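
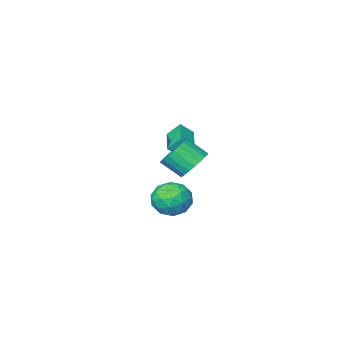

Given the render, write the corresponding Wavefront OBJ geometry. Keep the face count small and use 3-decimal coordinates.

v -2.801 -0.156 -3.964
v -2.074 -0.36 -4.749
v -1.311 -1.289 -3.802
v -2.039 -1.084 -3.016
v -1.891 -0 -4.543
v -1.129 -0.929 -3.596
v -1.866 0.333 -4.237
v -1.104 -0.595 -3.29
v -2.003 0.582 -3.884
v -1.24 -0.347 -2.936
v -2.277 0.703 -3.544
v -1.515 -0.226 -2.597
v -2.642 0.676 -3.277
v -1.88 -0.253 -2.329
v -3.035 0.504 -3.129
v -2.273 -0.424 -2.181
v -3.387 0.219 -3.125
v -2.625 -0.709 -2.177
v -3.638 -0.131 -3.266
v -2.876 -1.059 -2.318
v -3.744 -0.485 -3.528
v -2.982 -1.414 -2.58
v -3.687 -0.783 -3.865
v -2.925 -1.711 -2.917
v -3.477 -0.972 -4.219
v -2.715 -1.9 -3.272
v -3.15 -1.02 -4.529
v -2.388 -1.948 -3.582
v -2.763 -0.918 -4.742
v -2 -1.847 -3.794
v -2.382 -0.685 -4.82
v -1.62 -1.613 -3.872
v 0.579 4.576 -4.12
v 1.619 4.222 -4.482
v 0.301 2.918 -3.298
v 1.341 2.564 -3.66
v 1.259 3.384 -2.848
v 1.431 4.409 -3.356
v 0.489 2.731 -4.424
v 0.661 3.756 -4.932
v 1.563 3.082 -4.67
v 2.039 3.485 -3.696
v -0.119 3.655 -4.084
v 0.357 4.058 -3.11
v 1.124 4.544 -4.373
v 0.796 2.596 -3.407
v 0.748 3.077 -2.929
v 1.36 2.869 -3.142
v 1.013 4.654 -3.712
v 1.624 4.446 -3.924
v 1.413 3.954 -2.964
v 0.296 2.694 -3.856
v 0.907 2.486 -4.068
v 0.56 4.271 -4.638
v 1.172 4.063 -4.851
v 0.507 3.186 -4.816
v 1.702 3.666 -4.696
v 1.539 2.692 -4.213
v 1.038 2.79 -4.662
v 1.139 3.393 -4.961
v 1.982 3.903 -4.124
v 1.818 2.929 -3.64
v 1.77 3.411 -3.163
v 1.871 4.013 -3.462
v 1.949 3.233 -4.234
v 0.102 4.211 -4.14
v -0.062 3.237 -3.656
v 0.049 3.127 -4.318
v 0.15 3.729 -4.617
v 0.381 4.448 -3.567
v 0.218 3.474 -3.084
v 0.781 3.747 -2.819
v 0.882 4.35 -3.118
v -0.029 3.907 -3.546
v -4.833 -3.433 -3.22
v -4.14 -3.741 -2.553
v -3.854 -1.815 -3.489
v -3.161 -2.124 -2.822
v -4.259 -3.916 -4.038
v -3.566 -4.225 -3.371
v -3.28 -2.299 -4.307
v -2.587 -2.607 -3.64
f 2 1 5
f 2 5 3
f 3 5 6
f 3 6 4
f 5 1 7
f 5 7 6
f 6 7 8
f 6 8 4
f 7 1 9
f 7 9 8
f 8 9 10
f 8 10 4
f 9 1 11
f 9 11 10
f 10 11 12
f 10 12 4
f 11 1 13
f 11 13 12
f 12 13 14
f 12 14 4
f 13 1 15
f 13 15 14
f 14 15 16
f 14 16 4
f 15 1 17
f 15 17 16
f 16 17 18
f 16 18 4
f 17 1 19
f 17 19 18
f 18 19 20
f 18 20 4
f 19 1 21
f 19 21 20
f 20 21 22
f 20 22 4
f 21 1 23
f 21 23 22
f 22 23 24
f 22 24 4
f 23 1 25
f 23 25 24
f 24 25 26
f 24 26 4
f 25 1 27
f 25 27 26
f 26 27 28
f 26 28 4
f 27 1 29
f 27 29 28
f 28 29 30
f 28 30 4
f 29 1 31
f 29 31 30
f 30 31 32
f 30 32 4
f 31 1 2
f 31 2 32
f 32 2 3
f 32 3 4
f 33 70 49
f 70 44 73
f 49 73 38
f 70 73 49
f 33 49 45
f 49 38 50
f 45 50 34
f 49 50 45
f 33 45 54
f 45 34 55
f 54 55 40
f 45 55 54
f 33 54 66
f 54 40 69
f 66 69 43
f 54 69 66
f 33 66 70
f 66 43 74
f 70 74 44
f 66 74 70
f 34 50 61
f 50 38 64
f 61 64 42
f 50 64 61
f 38 73 51
f 73 44 72
f 51 72 37
f 73 72 51
f 44 74 71
f 74 43 67
f 71 67 35
f 74 67 71
f 43 69 68
f 69 40 56
f 68 56 39
f 69 56 68
f 40 55 60
f 55 34 57
f 60 57 41
f 55 57 60
f 36 62 48
f 62 42 63
f 48 63 37
f 62 63 48
f 36 48 46
f 48 37 47
f 46 47 35
f 48 47 46
f 36 46 53
f 46 35 52
f 53 52 39
f 46 52 53
f 36 53 58
f 53 39 59
f 58 59 41
f 53 59 58
f 36 58 62
f 58 41 65
f 62 65 42
f 58 65 62
f 37 63 51
f 63 42 64
f 51 64 38
f 63 64 51
f 35 47 71
f 47 37 72
f 71 72 44
f 47 72 71
f 39 52 68
f 52 35 67
f 68 67 43
f 52 67 68
f 41 59 60
f 59 39 56
f 60 56 40
f 59 56 60
f 42 65 61
f 65 41 57
f 61 57 34
f 65 57 61
f 76 78 75
f 79 76 75
f 75 78 77
f 77 79 75
f 76 82 78
f 80 76 79
f 80 82 76
f 78 82 77
f 81 79 77
f 77 82 81
f 81 80 79
f 82 80 81



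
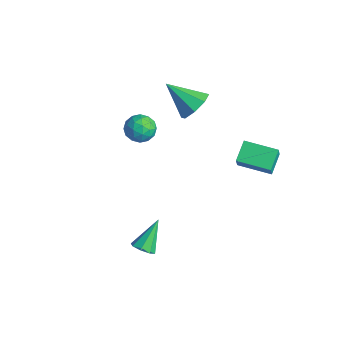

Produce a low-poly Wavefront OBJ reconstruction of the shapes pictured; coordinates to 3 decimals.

v -1.495 3.232 0.337
v -0.981 3.382 0.997
v -2.585 2.448 1.363
v -1.413 3.86 0.904
v -1.893 3.97 0.479
v -2.14 3.648 -0.029
v -2.01 3.083 -0.323
v -1.578 2.605 -0.231
v -1.098 2.494 0.194
v -0.851 2.816 0.703
v 2.813 2.579 0.423
v 3.109 2.317 1.13
v 2.273 3.292 0.913
v 2.569 3.03 1.62
v 3.931 3.51 0.3
v 4.227 3.248 1.007
v 3.391 4.223 0.79
v 3.687 3.961 1.497
v -2.539 0.77 0.006
v -1.999 1.238 0.182
v -1.901 0.382 -0.922
v -1.361 0.85 -0.746
v -1.504 0.274 -0.311
v -1.898 0.513 0.262
v -2.002 1.107 -1.002
v -2.396 1.346 -0.429
v -1.667 1.446 -0.441
v -1.359 0.931 -0.015
v -2.541 0.689 -0.725
v -2.233 0.174 -0.299
v -2.325 1.038 0.175
v -1.575 0.582 -0.915
v -1.659 0.243 -0.66
v -1.342 0.518 -0.557
v -2.266 0.612 0.222
v -1.948 0.887 0.326
v -1.658 0.32 0.036
v -1.952 0.733 -1.066
v -1.634 1.008 -0.962
v -2.558 1.102 -0.183
v -2.241 1.377 -0.08
v -2.242 1.3 -0.776
v -1.812 1.436 -0.088
v -1.437 1.207 -0.633
v -1.814 1.358 -0.783
v -2.046 1.499 -0.446
v -1.632 1.133 0.163
v -1.257 0.905 -0.382
v -1.341 0.566 -0.127
v -1.572 0.707 0.21
v -1.436 1.255 -0.203
v -2.643 0.715 -0.358
v -2.268 0.487 -0.903
v -2.328 0.913 -0.95
v -2.559 1.054 -0.613
v -2.463 0.413 -0.107
v -2.088 0.184 -0.652
v -1.854 0.121 -0.294
v -2.086 0.262 0.043
v -2.464 0.365 -0.537
v 3.027 -1.969 -2.583
v 3.457 -1.662 -2.697
v 2.633 -1.011 -1.497
v 3.122 -1.553 -2.915
v 2.732 -1.688 -2.937
v 2.515 -1.987 -2.752
v 2.598 -2.276 -2.468
v 2.933 -2.384 -2.251
v 3.323 -2.249 -2.228
v 3.54 -1.95 -2.413
f 2 1 4
f 2 4 3
f 4 1 5
f 4 5 3
f 5 1 6
f 5 6 3
f 6 1 7
f 6 7 3
f 7 1 8
f 7 8 3
f 8 1 9
f 8 9 3
f 9 1 10
f 9 10 3
f 10 1 2
f 10 2 3
f 12 14 11
f 15 12 11
f 11 14 13
f 13 15 11
f 12 18 14
f 16 12 15
f 16 18 12
f 14 18 13
f 17 15 13
f 13 18 17
f 17 16 15
f 18 16 17
f 19 56 35
f 56 30 59
f 35 59 24
f 56 59 35
f 19 35 31
f 35 24 36
f 31 36 20
f 35 36 31
f 19 31 40
f 31 20 41
f 40 41 26
f 31 41 40
f 19 40 52
f 40 26 55
f 52 55 29
f 40 55 52
f 19 52 56
f 52 29 60
f 56 60 30
f 52 60 56
f 20 36 47
f 36 24 50
f 47 50 28
f 36 50 47
f 24 59 37
f 59 30 58
f 37 58 23
f 59 58 37
f 30 60 57
f 60 29 53
f 57 53 21
f 60 53 57
f 29 55 54
f 55 26 42
f 54 42 25
f 55 42 54
f 26 41 46
f 41 20 43
f 46 43 27
f 41 43 46
f 22 48 34
f 48 28 49
f 34 49 23
f 48 49 34
f 22 34 32
f 34 23 33
f 32 33 21
f 34 33 32
f 22 32 39
f 32 21 38
f 39 38 25
f 32 38 39
f 22 39 44
f 39 25 45
f 44 45 27
f 39 45 44
f 22 44 48
f 44 27 51
f 48 51 28
f 44 51 48
f 23 49 37
f 49 28 50
f 37 50 24
f 49 50 37
f 21 33 57
f 33 23 58
f 57 58 30
f 33 58 57
f 25 38 54
f 38 21 53
f 54 53 29
f 38 53 54
f 27 45 46
f 45 25 42
f 46 42 26
f 45 42 46
f 28 51 47
f 51 27 43
f 47 43 20
f 51 43 47
f 62 61 64
f 62 64 63
f 64 61 65
f 64 65 63
f 65 61 66
f 65 66 63
f 66 61 67
f 66 67 63
f 67 61 68
f 67 68 63
f 68 61 69
f 68 69 63
f 69 61 70
f 69 70 63
f 70 61 62
f 70 62 63



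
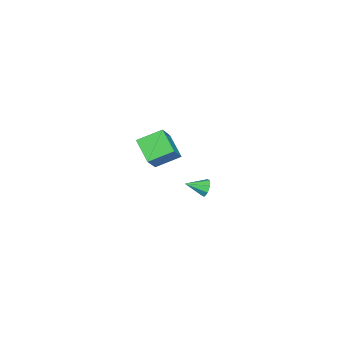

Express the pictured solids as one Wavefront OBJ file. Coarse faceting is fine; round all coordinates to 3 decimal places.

v -3.071 2.092 -3.968
v -2.842 2.382 -3.574
v -2.609 1.188 -3.572
v -3.215 2.238 -3.468
v -3.503 2.008 -3.655
v -3.539 1.827 -4.025
v -3.301 1.802 -4.362
v -2.928 1.946 -4.468
v -2.64 2.176 -4.281
v -2.604 2.356 -3.911
v 2.304 0.708 2.73
v 1.69 1.733 3.292
v 1.369 0.696 1.729
v 0.755 1.721 2.29
v 3.065 1.559 2.01
v 2.451 2.584 2.571
v 2.13 1.547 1.008
v 1.516 2.572 1.57
f 2 1 4
f 2 4 3
f 4 1 5
f 4 5 3
f 5 1 6
f 5 6 3
f 6 1 7
f 6 7 3
f 7 1 8
f 7 8 3
f 8 1 9
f 8 9 3
f 9 1 10
f 9 10 3
f 10 1 2
f 10 2 3
f 12 14 11
f 15 12 11
f 11 14 13
f 13 15 11
f 12 18 14
f 16 12 15
f 16 18 12
f 14 18 13
f 17 15 13
f 13 18 17
f 17 16 15
f 18 16 17



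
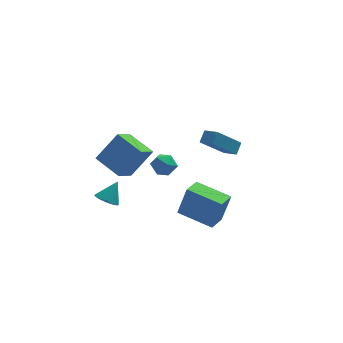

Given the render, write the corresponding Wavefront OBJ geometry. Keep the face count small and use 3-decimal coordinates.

v -0.594 -3.219 -0.2
v -0.067 -3.081 1.526
v 0.108 -2.24 -0.493
v 0.636 -2.102 1.233
v 1.024 -4.498 -0.593
v 1.552 -4.36 1.133
v 1.727 -3.519 -0.886
v 2.254 -3.381 0.84
v -3.851 0.587 -1.906
v -3.216 0.395 -2.235
v -3.149 1.073 -0.834
v -3.252 0.664 -2.333
v -3.378 0.922 -2.367
v -3.577 1.128 -2.33
v -3.817 1.252 -2.229
v -4.062 1.275 -2.079
v -4.276 1.193 -1.902
v -4.424 1.019 -1.726
v -4.486 0.78 -1.577
v -4.45 0.511 -1.479
v -4.324 0.253 -1.445
v -4.125 0.047 -1.482
v -3.885 -0.077 -1.583
v -3.639 -0.1 -1.733
v -3.426 -0.019 -1.91
v -3.278 0.156 -2.086
v -0.439 -0.364 2.183
v -0.128 -0.756 1.56
v -1.552 -0.224 1.54
v -1.241 -0.616 0.917
v -1.396 -1.006 1.597
v -0.709 -1.092 1.995
v -0.971 0.112 1.105
v -0.284 0.026 1.503
v -0.457 -0.462 0.894
v -0.72 -1.153 1.198
v -0.96 0.173 1.902
v -1.223 -0.518 2.206
v 3.369 4.026 -1.672
v 1.895 3.642 -0.227
v 3.75 4.581 -1.137
v 2.275 4.198 0.308
v 3.945 3.262 -1.288
v 2.47 2.879 0.157
v 4.325 3.818 -0.753
v 2.851 3.434 0.692
v -3.697 0.666 1.599
v -4.504 -0.352 2.516
v -2.44 1.033 3.111
v -3.247 0.015 4.028
v -2.653 -0.655 1.052
v -3.46 -1.673 1.969
v -1.396 -0.288 2.564
v -2.203 -1.306 3.481
f 2 4 1
f 5 2 1
f 1 4 3
f 3 5 1
f 2 8 4
f 6 2 5
f 6 8 2
f 4 8 3
f 7 5 3
f 3 8 7
f 7 6 5
f 8 6 7
f 10 9 12
f 10 12 11
f 12 9 13
f 12 13 11
f 13 9 14
f 13 14 11
f 14 9 15
f 14 15 11
f 15 9 16
f 15 16 11
f 16 9 17
f 16 17 11
f 17 9 18
f 17 18 11
f 18 9 19
f 18 19 11
f 19 9 20
f 19 20 11
f 20 9 21
f 20 21 11
f 21 9 22
f 21 22 11
f 22 9 23
f 22 23 11
f 23 9 24
f 23 24 11
f 24 9 25
f 24 25 11
f 25 9 26
f 25 26 11
f 26 9 10
f 26 10 11
f 27 38 32
f 27 32 28
f 27 28 34
f 27 34 37
f 27 37 38
f 28 32 36
f 32 38 31
f 38 37 29
f 37 34 33
f 34 28 35
f 30 36 31
f 30 31 29
f 30 29 33
f 30 33 35
f 30 35 36
f 31 36 32
f 29 31 38
f 33 29 37
f 35 33 34
f 36 35 28
f 40 42 39
f 43 40 39
f 39 42 41
f 41 43 39
f 40 46 42
f 44 40 43
f 44 46 40
f 42 46 41
f 45 43 41
f 41 46 45
f 45 44 43
f 46 44 45
f 48 50 47
f 51 48 47
f 47 50 49
f 49 51 47
f 48 54 50
f 52 48 51
f 52 54 48
f 50 54 49
f 53 51 49
f 49 54 53
f 53 52 51
f 54 52 53



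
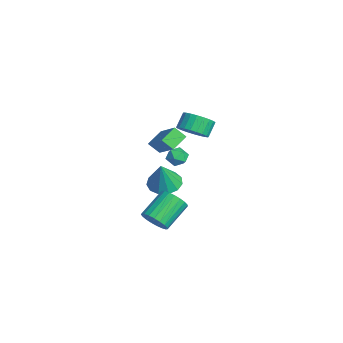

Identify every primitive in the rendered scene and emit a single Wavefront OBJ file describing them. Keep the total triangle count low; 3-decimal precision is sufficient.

v -2.906 -2.129 -2.556
v -2.098 -2.685 -2.928
v -2.314 -2.491 -0.724
v -1.907 -2.127 -2.879
v -2.034 -1.57 -2.728
v -2.438 -1.189 -2.522
v -2.99 -1.107 -2.327
v -3.516 -1.349 -2.205
v -3.848 -1.839 -2.194
v -3.882 -2.42 -2.299
v -3.605 -2.909 -2.485
v -3.107 -3.15 -2.694
v -2.545 -3.067 -2.859
v -0.346 -3.351 -3.972
v 0.464 -2.955 -3.789
v -0.464 -1.554 -2.705
v -1.274 -1.949 -2.888
v 0.359 -2.776 -4.11
v -0.569 -1.375 -3.027
v 0.132 -2.697 -4.408
v -0.796 -1.295 -3.324
v -0.177 -2.73 -4.63
v -1.106 -1.329 -3.546
v -0.516 -2.871 -4.738
v -1.445 -1.47 -3.654
v -0.826 -3.095 -4.714
v -1.754 -1.693 -3.63
v -1.052 -3.363 -4.561
v -1.98 -1.961 -3.478
v -1.156 -3.629 -4.307
v -2.085 -2.227 -3.223
v -1.121 -3.846 -3.994
v -2.049 -2.445 -2.911
v -0.951 -3.979 -3.678
v -1.879 -2.577 -2.594
v -0.676 -4.002 -3.413
v -1.605 -2.601 -2.329
v -0.345 -3.913 -3.244
v -1.273 -2.512 -2.16
v -0.013 -3.727 -3.201
v -0.942 -2.325 -2.117
v 0.26 -3.475 -3.291
v -0.668 -2.074 -2.208
v 0.429 -3.203 -3.499
v -0.499 -1.801 -2.416
v -0.126 -1.22 3.22
v 0.601 -0.596 3.276
v 0.094 -0.076 4.075
v -0.634 -0.7 4.02
v 0.379 -0.428 3.026
v -0.128 0.093 3.825
v 0.08 -0.38 2.805
v -0.427 0.14 3.604
v -0.25 -0.46 2.647
v -0.757 0.06 3.446
v -0.561 -0.656 2.577
v -1.069 -0.136 3.376
v -0.807 -0.937 2.605
v -1.314 -0.417 3.404
v -0.948 -1.262 2.726
v -1.456 -0.742 3.525
v -0.965 -1.581 2.923
v -1.472 -1.06 3.722
v -0.854 -1.844 3.165
v -1.361 -1.324 3.964
v -0.632 -2.013 3.415
v -1.139 -1.492 4.214
v -0.333 -2.06 3.636
v -0.84 -1.54 4.435
v -0.003 -1.98 3.794
v -0.51 -1.46 4.593
v 0.309 -1.784 3.864
v -0.199 -1.264 4.663
v 0.554 -1.503 3.836
v 0.047 -0.983 4.635
v 0.696 -1.178 3.715
v 0.188 -0.658 4.514
v 0.712 -0.86 3.518
v 0.205 -0.339 4.317
v 0.286 -1.823 1.029
v 0.814 -1.841 1.495
v -0.334 -2.499 1.705
v 0.194 -2.517 2.171
v -0.166 -1.92 2.07
v 0.217 -1.502 1.652
v 0.263 -2.838 1.548
v 0.646 -2.42 1.13
v 0.8 -2.469 1.816
v 0.534 -1.901 2.139
v -0.054 -2.439 1.061
v -0.32 -1.871 1.384
v 0.346 -3.19 2.154
v 0.03 -3.762 2.759
v -0.246 -2.321 2.667
v -0.562 -2.892 3.272
v 1.942 -2.808 3.348
v 1.626 -3.379 3.953
v 1.35 -1.938 3.861
v 1.034 -2.51 4.466
f 2 1 4
f 2 4 3
f 4 1 5
f 4 5 3
f 5 1 6
f 5 6 3
f 6 1 7
f 6 7 3
f 7 1 8
f 7 8 3
f 8 1 9
f 8 9 3
f 9 1 10
f 9 10 3
f 10 1 11
f 10 11 3
f 11 1 12
f 11 12 3
f 12 1 13
f 12 13 3
f 13 1 2
f 13 2 3
f 15 14 18
f 15 18 16
f 16 18 19
f 16 19 17
f 18 14 20
f 18 20 19
f 19 20 21
f 19 21 17
f 20 14 22
f 20 22 21
f 21 22 23
f 21 23 17
f 22 14 24
f 22 24 23
f 23 24 25
f 23 25 17
f 24 14 26
f 24 26 25
f 25 26 27
f 25 27 17
f 26 14 28
f 26 28 27
f 27 28 29
f 27 29 17
f 28 14 30
f 28 30 29
f 29 30 31
f 29 31 17
f 30 14 32
f 30 32 31
f 31 32 33
f 31 33 17
f 32 14 34
f 32 34 33
f 33 34 35
f 33 35 17
f 34 14 36
f 34 36 35
f 35 36 37
f 35 37 17
f 36 14 38
f 36 38 37
f 37 38 39
f 37 39 17
f 38 14 40
f 38 40 39
f 39 40 41
f 39 41 17
f 40 14 42
f 40 42 41
f 41 42 43
f 41 43 17
f 42 14 44
f 42 44 43
f 43 44 45
f 43 45 17
f 44 14 15
f 44 15 45
f 45 15 16
f 45 16 17
f 47 46 50
f 47 50 48
f 48 50 51
f 48 51 49
f 50 46 52
f 50 52 51
f 51 52 53
f 51 53 49
f 52 46 54
f 52 54 53
f 53 54 55
f 53 55 49
f 54 46 56
f 54 56 55
f 55 56 57
f 55 57 49
f 56 46 58
f 56 58 57
f 57 58 59
f 57 59 49
f 58 46 60
f 58 60 59
f 59 60 61
f 59 61 49
f 60 46 62
f 60 62 61
f 61 62 63
f 61 63 49
f 62 46 64
f 62 64 63
f 63 64 65
f 63 65 49
f 64 46 66
f 64 66 65
f 65 66 67
f 65 67 49
f 66 46 68
f 66 68 67
f 67 68 69
f 67 69 49
f 68 46 70
f 68 70 69
f 69 70 71
f 69 71 49
f 70 46 72
f 70 72 71
f 71 72 73
f 71 73 49
f 72 46 74
f 72 74 73
f 73 74 75
f 73 75 49
f 74 46 76
f 74 76 75
f 75 76 77
f 75 77 49
f 76 46 78
f 76 78 77
f 77 78 79
f 77 79 49
f 78 46 47
f 78 47 79
f 79 47 48
f 79 48 49
f 80 91 85
f 80 85 81
f 80 81 87
f 80 87 90
f 80 90 91
f 81 85 89
f 85 91 84
f 91 90 82
f 90 87 86
f 87 81 88
f 83 89 84
f 83 84 82
f 83 82 86
f 83 86 88
f 83 88 89
f 84 89 85
f 82 84 91
f 86 82 90
f 88 86 87
f 89 88 81
f 93 95 92
f 96 93 92
f 92 95 94
f 94 96 92
f 93 99 95
f 97 93 96
f 97 99 93
f 95 99 94
f 98 96 94
f 94 99 98
f 98 97 96
f 99 97 98



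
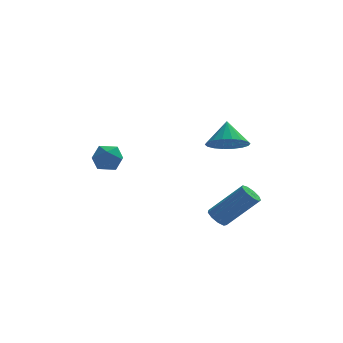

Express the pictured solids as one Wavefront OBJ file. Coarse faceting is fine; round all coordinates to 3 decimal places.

v 3.23 -1.882 1.159
v 3.678 -2.44 1.559
v 3.25 -1.218 2.061
v 3.931 -2.231 1.4
v 4.046 -1.953 1.193
v 3.999 -1.661 0.979
v 3.799 -1.413 0.801
v 3.487 -1.258 0.694
v 3.124 -1.226 0.679
v 2.781 -1.324 0.759
v 2.528 -1.533 0.918
v 2.413 -1.81 1.125
v 2.461 -2.102 1.339
v 2.66 -2.351 1.517
v 2.972 -2.506 1.624
v 3.336 -2.538 1.64
v -1.594 3.002 -1.187
v -1.024 3.067 -1.613
v -1.076 2.133 -0.627
v -0.506 2.198 -1.053
v -0.656 2.709 -0.577
v -0.976 3.247 -0.923
v -1.124 1.953 -1.317
v -1.444 2.491 -1.663
v -0.733 2.419 -1.694
v -0.444 2.886 -1.236
v -1.656 2.314 -1.004
v -1.367 2.781 -0.546
v 3.005 -0.096 -3.316
v 3.322 0.166 -3.601
v 4.592 0.058 -2.288
v 4.275 -0.204 -2.004
v 3.138 0.378 -3.406
v 4.408 0.269 -2.093
v 2.891 0.368 -3.168
v 4.162 0.26 -1.856
v 2.698 0.141 -3
v 3.969 0.033 -1.687
v 2.649 -0.196 -2.98
v 3.919 -0.305 -1.667
v 2.766 -0.487 -3.117
v 4.036 -0.596 -1.805
v 2.995 -0.595 -3.348
v 4.265 -0.703 -2.035
v 3.228 -0.469 -3.563
v 4.499 -0.577 -2.251
v 3.357 -0.168 -3.663
v 4.628 -0.277 -2.351
f 2 1 4
f 2 4 3
f 4 1 5
f 4 5 3
f 5 1 6
f 5 6 3
f 6 1 7
f 6 7 3
f 7 1 8
f 7 8 3
f 8 1 9
f 8 9 3
f 9 1 10
f 9 10 3
f 10 1 11
f 10 11 3
f 11 1 12
f 11 12 3
f 12 1 13
f 12 13 3
f 13 1 14
f 13 14 3
f 14 1 15
f 14 15 3
f 15 1 16
f 15 16 3
f 16 1 2
f 16 2 3
f 17 28 22
f 17 22 18
f 17 18 24
f 17 24 27
f 17 27 28
f 18 22 26
f 22 28 21
f 28 27 19
f 27 24 23
f 24 18 25
f 20 26 21
f 20 21 19
f 20 19 23
f 20 23 25
f 20 25 26
f 21 26 22
f 19 21 28
f 23 19 27
f 25 23 24
f 26 25 18
f 30 29 33
f 30 33 31
f 31 33 34
f 31 34 32
f 33 29 35
f 33 35 34
f 34 35 36
f 34 36 32
f 35 29 37
f 35 37 36
f 36 37 38
f 36 38 32
f 37 29 39
f 37 39 38
f 38 39 40
f 38 40 32
f 39 29 41
f 39 41 40
f 40 41 42
f 40 42 32
f 41 29 43
f 41 43 42
f 42 43 44
f 42 44 32
f 43 29 45
f 43 45 44
f 44 45 46
f 44 46 32
f 45 29 47
f 45 47 46
f 46 47 48
f 46 48 32
f 47 29 30
f 47 30 48
f 48 30 31
f 48 31 32



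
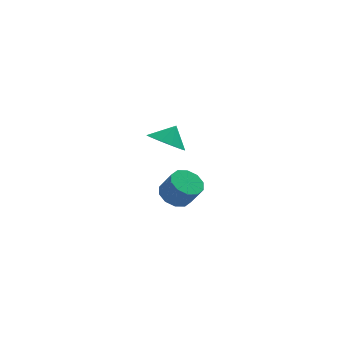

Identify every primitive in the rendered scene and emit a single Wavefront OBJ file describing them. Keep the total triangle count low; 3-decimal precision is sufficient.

v 1.868 -1.247 2.746
v 2.742 -1.639 2.394
v 2.412 -0.833 3.634
v 2.701 -1.11 2.173
v 2.396 -0.625 2.134
v 1.923 -0.337 2.289
v 1.433 -0.338 2.589
v 1.081 -0.627 2.939
v 0.979 -1.114 3.228
v 1.16 -1.642 3.364
v 1.565 -2.045 3.303
v 2.067 -2.195 3.066
v 2.505 -2.043 2.727
v 2.856 3.906 -4.046
v 3.283 3.223 -4.551
v 3.851 2.712 -3.378
v 3.424 3.394 -2.874
v 3.645 3.684 -4.526
v 4.214 3.173 -3.353
v 3.707 4.23 -4.317
v 4.275 3.718 -3.145
v 3.443 4.652 -4.006
v 4.011 4.14 -2.833
v 2.955 4.788 -3.709
v 3.523 4.277 -2.537
v 2.429 4.588 -3.542
v 2.997 4.077 -2.369
v 2.066 4.127 -3.567
v 2.635 3.616 -2.394
v 2.005 3.582 -3.775
v 2.573 3.07 -2.603
v 2.269 3.16 -4.087
v 2.837 2.648 -2.914
v 2.757 3.023 -4.383
v 3.325 2.512 -3.211
f 2 1 4
f 2 4 3
f 4 1 5
f 4 5 3
f 5 1 6
f 5 6 3
f 6 1 7
f 6 7 3
f 7 1 8
f 7 8 3
f 8 1 9
f 8 9 3
f 9 1 10
f 9 10 3
f 10 1 11
f 10 11 3
f 11 1 12
f 11 12 3
f 12 1 13
f 12 13 3
f 13 1 2
f 13 2 3
f 15 14 18
f 15 18 16
f 16 18 19
f 16 19 17
f 18 14 20
f 18 20 19
f 19 20 21
f 19 21 17
f 20 14 22
f 20 22 21
f 21 22 23
f 21 23 17
f 22 14 24
f 22 24 23
f 23 24 25
f 23 25 17
f 24 14 26
f 24 26 25
f 25 26 27
f 25 27 17
f 26 14 28
f 26 28 27
f 27 28 29
f 27 29 17
f 28 14 30
f 28 30 29
f 29 30 31
f 29 31 17
f 30 14 32
f 30 32 31
f 31 32 33
f 31 33 17
f 32 14 34
f 32 34 33
f 33 34 35
f 33 35 17
f 34 14 15
f 34 15 35
f 35 15 16
f 35 16 17



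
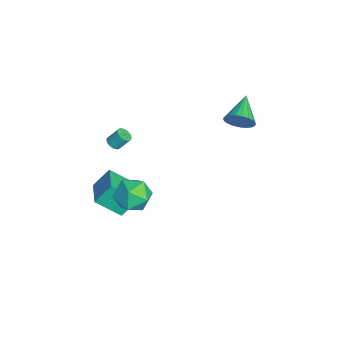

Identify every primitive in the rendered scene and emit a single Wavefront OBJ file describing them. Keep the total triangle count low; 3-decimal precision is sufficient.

v -3.438 -3.752 0.021
v -3.198 -4.13 0.305
v -3.142 -3.466 1.142
v -3.382 -3.088 0.859
v -3.027 -4.027 0.212
v -2.971 -3.363 1.049
v -2.927 -3.876 0.086
v -2.871 -3.212 0.923
v -2.915 -3.704 -0.051
v -2.859 -3.04 0.786
v -2.994 -3.54 -0.176
v -2.938 -2.876 0.661
v -3.149 -3.413 -0.266
v -3.094 -2.749 0.571
v -3.355 -3.345 -0.307
v -3.299 -2.681 0.53
v -3.574 -3.346 -0.291
v -3.519 -2.682 0.546
v -3.771 -3.418 -0.221
v -3.715 -2.754 0.616
v -3.909 -3.548 -0.109
v -3.854 -2.884 0.728
v -3.966 -3.713 0.025
v -3.911 -3.049 0.863
v -3.932 -3.885 0.159
v -3.876 -3.221 0.997
v -3.812 -4.033 0.269
v -3.757 -3.369 1.107
v -3.628 -4.133 0.337
v -3.572 -3.469 1.174
v -3.41 -4.168 0.349
v -3.355 -3.504 1.186
v 3.556 -2.534 3.297
v 4.613 -2.438 2.633
v 2.887 -3.962 2.027
v 3.944 -3.866 1.363
v 3.97 -4.355 2.515
v 4.384 -3.472 3.3
v 3.116 -2.928 1.36
v 3.53 -2.045 2.145
v 4.341 -2.682 1.436
v 4.869 -3.564 2.15
v 2.631 -2.836 2.51
v 3.159 -3.718 3.224
v -1.661 3.563 3.147
v -1.192 4.027 3.872
v -3.439 4.197 3.893
v -1.209 4.315 3.584
v -1.305 4.473 3.221
v -1.463 4.474 2.845
v -1.654 4.317 2.521
v -1.847 4.03 2.306
v -2.007 3.662 2.236
v -2.108 3.277 2.324
v -2.131 2.941 2.554
v -2.073 2.713 2.886
v -1.944 2.632 3.264
v -1.765 2.712 3.622
v -1.569 2.939 3.897
v -1.388 3.274 4.043
v -1.255 3.659 4.034
v 0.179 -5.235 -0.301
v -0.054 -4.248 0.87
v 0.457 -3.725 -1.519
v 0.224 -2.737 -0.348
v 2.116 -5.263 0.108
v 1.883 -4.275 1.279
v 2.394 -3.752 -1.11
v 2.161 -2.765 0.061
f 2 1 5
f 2 5 3
f 3 5 6
f 3 6 4
f 5 1 7
f 5 7 6
f 6 7 8
f 6 8 4
f 7 1 9
f 7 9 8
f 8 9 10
f 8 10 4
f 9 1 11
f 9 11 10
f 10 11 12
f 10 12 4
f 11 1 13
f 11 13 12
f 12 13 14
f 12 14 4
f 13 1 15
f 13 15 14
f 14 15 16
f 14 16 4
f 15 1 17
f 15 17 16
f 16 17 18
f 16 18 4
f 17 1 19
f 17 19 18
f 18 19 20
f 18 20 4
f 19 1 21
f 19 21 20
f 20 21 22
f 20 22 4
f 21 1 23
f 21 23 22
f 22 23 24
f 22 24 4
f 23 1 25
f 23 25 24
f 24 25 26
f 24 26 4
f 25 1 27
f 25 27 26
f 26 27 28
f 26 28 4
f 27 1 29
f 27 29 28
f 28 29 30
f 28 30 4
f 29 1 31
f 29 31 30
f 30 31 32
f 30 32 4
f 31 1 2
f 31 2 32
f 32 2 3
f 32 3 4
f 33 44 38
f 33 38 34
f 33 34 40
f 33 40 43
f 33 43 44
f 34 38 42
f 38 44 37
f 44 43 35
f 43 40 39
f 40 34 41
f 36 42 37
f 36 37 35
f 36 35 39
f 36 39 41
f 36 41 42
f 37 42 38
f 35 37 44
f 39 35 43
f 41 39 40
f 42 41 34
f 46 45 48
f 46 48 47
f 48 45 49
f 48 49 47
f 49 45 50
f 49 50 47
f 50 45 51
f 50 51 47
f 51 45 52
f 51 52 47
f 52 45 53
f 52 53 47
f 53 45 54
f 53 54 47
f 54 45 55
f 54 55 47
f 55 45 56
f 55 56 47
f 56 45 57
f 56 57 47
f 57 45 58
f 57 58 47
f 58 45 59
f 58 59 47
f 59 45 60
f 59 60 47
f 60 45 61
f 60 61 47
f 61 45 46
f 61 46 47
f 63 65 62
f 66 63 62
f 62 65 64
f 64 66 62
f 63 69 65
f 67 63 66
f 67 69 63
f 65 69 64
f 68 66 64
f 64 69 68
f 68 67 66
f 69 67 68



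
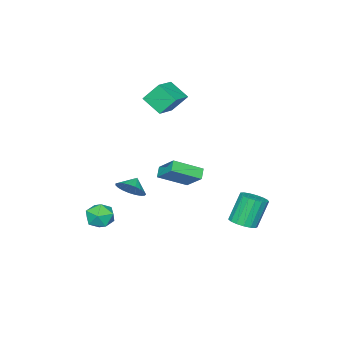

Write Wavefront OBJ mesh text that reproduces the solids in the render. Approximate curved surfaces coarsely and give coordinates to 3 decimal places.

v 2.734 -2.383 -4.313
v 3.762 -2.172 -4.249
v 2.958 -3.768 -3.351
v 3.986 -3.557 -3.287
v 3.291 -2.935 -2.803
v 3.152 -2.079 -3.397
v 3.568 -3.861 -4.203
v 3.429 -3.005 -4.797
v 4.277 -3.086 -4.181
v 4.106 -2.513 -3.316
v 2.614 -3.427 -4.284
v 2.443 -2.854 -3.419
v -3.196 -1.304 -2.528
v -2.892 0.091 -1.32
v -2.601 -0.976 -3.056
v -2.297 0.419 -1.848
v -1.683 -2.479 -1.552
v -1.379 -1.084 -0.344
v -1.088 -2.151 -2.08
v -0.784 -0.756 -0.872
v -2.051 3.797 -4.401
v -1.208 3.968 -4.024
v -2.105 4.154 -2.101
v -2.949 3.983 -2.479
v -1.361 4.376 -4.135
v -2.258 4.562 -2.212
v -1.672 4.652 -4.307
v -2.569 4.838 -2.384
v -2.07 4.732 -4.501
v -2.968 4.917 -2.578
v -2.464 4.597 -4.671
v -3.362 4.783 -2.749
v -2.763 4.28 -4.78
v -3.661 4.465 -2.858
v -2.9 3.851 -4.803
v -3.797 4.037 -2.88
v -2.842 3.411 -4.733
v -3.739 3.596 -2.81
v -2.602 3.059 -4.587
v -3.5 3.244 -2.664
v -2.237 2.876 -4.399
v -3.134 3.061 -2.476
v -1.829 2.904 -4.211
v -2.726 3.09 -2.289
v -1.472 3.137 -4.067
v -2.369 3.322 -2.144
v -1.248 3.521 -4
v -2.145 3.706 -2.077
v 0.79 -2.711 -2.539
v 1.425 -2.771 -1.73
v -0.01 -2.849 -1.921
v 1.341 -2.352 -1.746
v 1.161 -1.994 -1.899
v 0.917 -1.761 -2.163
v 0.651 -1.692 -2.492
v 0.41 -1.799 -2.829
v 0.234 -2.064 -3.115
v 0.154 -2.441 -3.303
v 0.184 -2.865 -3.358
v 0.319 -3.262 -3.271
v 0.535 -3.564 -3.058
v 0.796 -3.718 -2.755
v 1.055 -3.699 -2.415
v 1.269 -3.509 -2.096
v 1.4 -3.181 -1.854
v -3.461 -2.899 2.648
v -3.412 -4.23 3.57
v -4.036 -2.063 3.885
v -3.987 -3.394 4.807
v -1.773 -2.486 3.153
v -1.724 -3.817 4.075
v -2.348 -1.65 4.39
v -2.299 -2.981 5.312
f 1 12 6
f 1 6 2
f 1 2 8
f 1 8 11
f 1 11 12
f 2 6 10
f 6 12 5
f 12 11 3
f 11 8 7
f 8 2 9
f 4 10 5
f 4 5 3
f 4 3 7
f 4 7 9
f 4 9 10
f 5 10 6
f 3 5 12
f 7 3 11
f 9 7 8
f 10 9 2
f 14 16 13
f 17 14 13
f 13 16 15
f 15 17 13
f 14 20 16
f 18 14 17
f 18 20 14
f 16 20 15
f 19 17 15
f 15 20 19
f 19 18 17
f 20 18 19
f 22 21 25
f 22 25 23
f 23 25 26
f 23 26 24
f 25 21 27
f 25 27 26
f 26 27 28
f 26 28 24
f 27 21 29
f 27 29 28
f 28 29 30
f 28 30 24
f 29 21 31
f 29 31 30
f 30 31 32
f 30 32 24
f 31 21 33
f 31 33 32
f 32 33 34
f 32 34 24
f 33 21 35
f 33 35 34
f 34 35 36
f 34 36 24
f 35 21 37
f 35 37 36
f 36 37 38
f 36 38 24
f 37 21 39
f 37 39 38
f 38 39 40
f 38 40 24
f 39 21 41
f 39 41 40
f 40 41 42
f 40 42 24
f 41 21 43
f 41 43 42
f 42 43 44
f 42 44 24
f 43 21 45
f 43 45 44
f 44 45 46
f 44 46 24
f 45 21 47
f 45 47 46
f 46 47 48
f 46 48 24
f 47 21 22
f 47 22 48
f 48 22 23
f 48 23 24
f 50 49 52
f 50 52 51
f 52 49 53
f 52 53 51
f 53 49 54
f 53 54 51
f 54 49 55
f 54 55 51
f 55 49 56
f 55 56 51
f 56 49 57
f 56 57 51
f 57 49 58
f 57 58 51
f 58 49 59
f 58 59 51
f 59 49 60
f 59 60 51
f 60 49 61
f 60 61 51
f 61 49 62
f 61 62 51
f 62 49 63
f 62 63 51
f 63 49 64
f 63 64 51
f 64 49 65
f 64 65 51
f 65 49 50
f 65 50 51
f 67 69 66
f 70 67 66
f 66 69 68
f 68 70 66
f 67 73 69
f 71 67 70
f 71 73 67
f 69 73 68
f 72 70 68
f 68 73 72
f 72 71 70
f 73 71 72



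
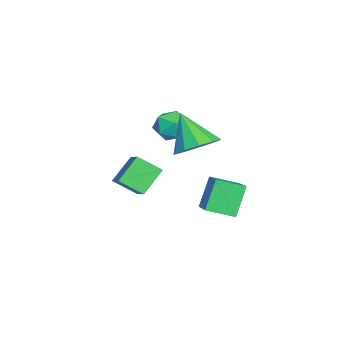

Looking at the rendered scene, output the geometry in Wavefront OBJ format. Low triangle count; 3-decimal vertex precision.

v -2.021 -0.364 -2.906
v -2.044 -1.472 -2.171
v -0.872 0.09 -2.187
v -0.895 -1.018 -1.451
v -1.105 -1.062 -3.929
v -1.128 -2.17 -3.193
v 0.044 -0.608 -3.209
v 0.021 -1.716 -2.474
v 1.52 1.84 0.736
v 2.171 0.984 0.641
v 0.66 1.02 2.244
v 2.466 1.423 1.049
v 2.4 2.021 1.337
v 1.997 2.551 1.395
v 1.413 2.809 1.202
v 0.869 2.697 0.831
v 0.574 2.258 0.424
v 0.641 1.66 0.136
v 1.043 1.13 0.077
v 1.628 0.872 0.27
v -0.962 1.651 -4.445
v -1.789 2.015 -3.017
v -1.098 2.951 -4.856
v -1.925 3.315 -3.428
v 0.745 2.105 -3.572
v -0.082 2.469 -2.144
v 0.609 3.405 -3.983
v -0.218 3.769 -2.555
v -1.52 0.869 0.74
v -0.994 1.02 0.033
v -0.546 -0.06 1.267
v -0.02 0.091 0.56
v -0.146 0.733 1.168
v -0.748 1.308 0.843
v -0.792 -0.348 0.457
v -1.394 0.227 0.132
v -0.544 0.268 -0.141
v -0.145 0.936 0.298
v -1.395 0.024 1.002
v -0.996 0.692 1.441
f 2 4 1
f 5 2 1
f 1 4 3
f 3 5 1
f 2 8 4
f 6 2 5
f 6 8 2
f 4 8 3
f 7 5 3
f 3 8 7
f 7 6 5
f 8 6 7
f 10 9 12
f 10 12 11
f 12 9 13
f 12 13 11
f 13 9 14
f 13 14 11
f 14 9 15
f 14 15 11
f 15 9 16
f 15 16 11
f 16 9 17
f 16 17 11
f 17 9 18
f 17 18 11
f 18 9 19
f 18 19 11
f 19 9 20
f 19 20 11
f 20 9 10
f 20 10 11
f 22 24 21
f 25 22 21
f 21 24 23
f 23 25 21
f 22 28 24
f 26 22 25
f 26 28 22
f 24 28 23
f 27 25 23
f 23 28 27
f 27 26 25
f 28 26 27
f 29 40 34
f 29 34 30
f 29 30 36
f 29 36 39
f 29 39 40
f 30 34 38
f 34 40 33
f 40 39 31
f 39 36 35
f 36 30 37
f 32 38 33
f 32 33 31
f 32 31 35
f 32 35 37
f 32 37 38
f 33 38 34
f 31 33 40
f 35 31 39
f 37 35 36
f 38 37 30



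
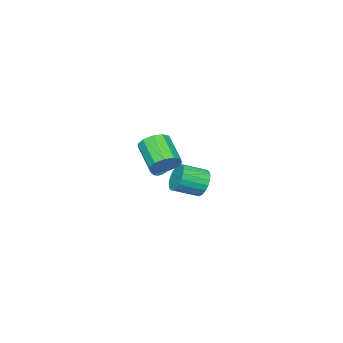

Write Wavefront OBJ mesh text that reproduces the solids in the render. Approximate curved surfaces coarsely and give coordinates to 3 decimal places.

v 3.373 0.291 2.315
v 3.813 -0.274 1.916
v 3.188 -1.476 2.926
v 2.747 -0.911 3.325
v 4.094 -0.098 2.299
v 3.469 -1.3 3.31
v 4.1 0.227 2.688
v 3.475 -0.975 3.699
v 3.827 0.576 2.935
v 3.202 -0.626 3.945
v 3.381 0.816 2.944
v 2.756 -0.386 3.955
v 2.932 0.856 2.714
v 2.307 -0.346 3.724
v 2.651 0.68 2.33
v 2.026 -0.522 3.341
v 2.645 0.355 1.941
v 2.02 -0.847 2.952
v 2.918 0.006 1.695
v 2.293 -1.196 2.705
v 3.364 -0.234 1.685
v 2.739 -1.436 2.696
v -3.476 -2.724 -2.089
v -2.958 -2.534 -2.787
v -1.886 -3.406 -2.23
v -2.404 -3.596 -1.531
v -2.865 -2.267 -2.548
v -1.794 -3.139 -1.99
v -2.878 -2.079 -2.229
v -1.807 -2.951 -1.671
v -2.995 -2.003 -1.886
v -1.923 -2.875 -1.329
v -3.194 -2.052 -1.578
v -2.123 -2.924 -1.021
v -3.443 -2.216 -1.359
v -2.371 -3.088 -0.801
v -3.697 -2.469 -1.265
v -2.625 -3.341 -0.708
v -3.912 -2.765 -1.314
v -2.841 -3.637 -0.757
v -4.053 -3.055 -1.497
v -2.981 -3.927 -0.94
v -4.093 -3.287 -1.782
v -3.022 -4.159 -1.225
v -4.027 -3.422 -2.121
v -2.955 -4.294 -1.563
v -3.866 -3.436 -2.453
v -2.794 -4.308 -1.896
v -3.637 -3.327 -2.723
v -2.565 -4.199 -2.166
v -3.38 -3.114 -2.883
v -2.308 -3.986 -2.326
v -3.14 -2.833 -2.906
v -2.068 -3.705 -2.348
v 0.109 -2.589 0.502
v 0.541 -2.656 -0.107
v 0.991 -2.851 1.158
v 0.577 -2.373 -0.042
v 0.541 -2.123 0.106
v 0.44 -1.943 0.314
v 0.288 -1.863 0.55
v 0.109 -1.892 0.78
v -0.07 -2.028 0.967
v -0.222 -2.25 1.084
v -0.324 -2.523 1.112
v -0.36 -2.806 1.047
v -0.324 -3.056 0.899
v -0.223 -3.235 0.691
v -0.071 -3.316 0.454
v 0.108 -3.286 0.225
v 0.287 -3.15 0.038
v 0.439 -2.929 -0.079
f 2 1 5
f 2 5 3
f 3 5 6
f 3 6 4
f 5 1 7
f 5 7 6
f 6 7 8
f 6 8 4
f 7 1 9
f 7 9 8
f 8 9 10
f 8 10 4
f 9 1 11
f 9 11 10
f 10 11 12
f 10 12 4
f 11 1 13
f 11 13 12
f 12 13 14
f 12 14 4
f 13 1 15
f 13 15 14
f 14 15 16
f 14 16 4
f 15 1 17
f 15 17 16
f 16 17 18
f 16 18 4
f 17 1 19
f 17 19 18
f 18 19 20
f 18 20 4
f 19 1 21
f 19 21 20
f 20 21 22
f 20 22 4
f 21 1 2
f 21 2 22
f 22 2 3
f 22 3 4
f 24 23 27
f 24 27 25
f 25 27 28
f 25 28 26
f 27 23 29
f 27 29 28
f 28 29 30
f 28 30 26
f 29 23 31
f 29 31 30
f 30 31 32
f 30 32 26
f 31 23 33
f 31 33 32
f 32 33 34
f 32 34 26
f 33 23 35
f 33 35 34
f 34 35 36
f 34 36 26
f 35 23 37
f 35 37 36
f 36 37 38
f 36 38 26
f 37 23 39
f 37 39 38
f 38 39 40
f 38 40 26
f 39 23 41
f 39 41 40
f 40 41 42
f 40 42 26
f 41 23 43
f 41 43 42
f 42 43 44
f 42 44 26
f 43 23 45
f 43 45 44
f 44 45 46
f 44 46 26
f 45 23 47
f 45 47 46
f 46 47 48
f 46 48 26
f 47 23 49
f 47 49 48
f 48 49 50
f 48 50 26
f 49 23 51
f 49 51 50
f 50 51 52
f 50 52 26
f 51 23 53
f 51 53 52
f 52 53 54
f 52 54 26
f 53 23 24
f 53 24 54
f 54 24 25
f 54 25 26
f 56 55 58
f 56 58 57
f 58 55 59
f 58 59 57
f 59 55 60
f 59 60 57
f 60 55 61
f 60 61 57
f 61 55 62
f 61 62 57
f 62 55 63
f 62 63 57
f 63 55 64
f 63 64 57
f 64 55 65
f 64 65 57
f 65 55 66
f 65 66 57
f 66 55 67
f 66 67 57
f 67 55 68
f 67 68 57
f 68 55 69
f 68 69 57
f 69 55 70
f 69 70 57
f 70 55 71
f 70 71 57
f 71 55 72
f 71 72 57
f 72 55 56
f 72 56 57



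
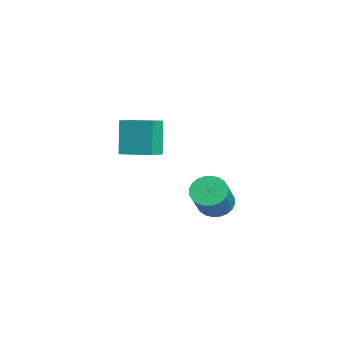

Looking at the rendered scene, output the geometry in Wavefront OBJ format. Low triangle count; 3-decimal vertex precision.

v 2.532 3.917 -1.36
v 3.251 4.361 -1.815
v 4.606 3.768 -0.255
v 3.888 3.323 0.2
v 3.121 4.637 -1.597
v 4.476 4.044 -0.037
v 2.901 4.803 -1.344
v 4.256 4.209 0.217
v 2.625 4.834 -1.092
v 3.981 4.24 0.468
v 2.335 4.725 -0.881
v 3.69 4.132 0.679
v 2.075 4.493 -0.744
v 3.43 3.9 0.816
v 1.885 4.174 -0.7
v 3.24 3.581 0.86
v 1.793 3.815 -0.756
v 3.148 3.222 0.804
v 1.814 3.472 -0.905
v 3.169 2.879 0.655
v 1.944 3.196 -1.123
v 3.299 2.603 0.437
v 2.164 3.031 -1.377
v 3.519 2.437 0.184
v 2.439 3 -1.628
v 3.795 2.406 -0.068
v 2.73 3.108 -1.839
v 4.085 2.515 -0.279
v 2.99 3.34 -1.976
v 4.345 2.747 -0.416
v 3.18 3.659 -2.02
v 4.535 3.066 -0.46
v 3.272 4.018 -1.964
v 4.627 3.425 -0.404
v -1.938 -0.256 0.093
v -2.793 -0.098 2.07
v -2.801 0.409 -0.334
v -3.656 0.567 1.644
v -0.904 1.293 0.416
v -1.759 1.451 2.394
v -1.767 1.958 -0.01
v -2.622 2.116 1.967
f 2 1 5
f 2 5 3
f 3 5 6
f 3 6 4
f 5 1 7
f 5 7 6
f 6 7 8
f 6 8 4
f 7 1 9
f 7 9 8
f 8 9 10
f 8 10 4
f 9 1 11
f 9 11 10
f 10 11 12
f 10 12 4
f 11 1 13
f 11 13 12
f 12 13 14
f 12 14 4
f 13 1 15
f 13 15 14
f 14 15 16
f 14 16 4
f 15 1 17
f 15 17 16
f 16 17 18
f 16 18 4
f 17 1 19
f 17 19 18
f 18 19 20
f 18 20 4
f 19 1 21
f 19 21 20
f 20 21 22
f 20 22 4
f 21 1 23
f 21 23 22
f 22 23 24
f 22 24 4
f 23 1 25
f 23 25 24
f 24 25 26
f 24 26 4
f 25 1 27
f 25 27 26
f 26 27 28
f 26 28 4
f 27 1 29
f 27 29 28
f 28 29 30
f 28 30 4
f 29 1 31
f 29 31 30
f 30 31 32
f 30 32 4
f 31 1 33
f 31 33 32
f 32 33 34
f 32 34 4
f 33 1 2
f 33 2 34
f 34 2 3
f 34 3 4
f 36 38 35
f 39 36 35
f 35 38 37
f 37 39 35
f 36 42 38
f 40 36 39
f 40 42 36
f 38 42 37
f 41 39 37
f 37 42 41
f 41 40 39
f 42 40 41



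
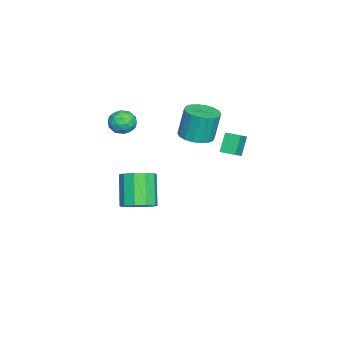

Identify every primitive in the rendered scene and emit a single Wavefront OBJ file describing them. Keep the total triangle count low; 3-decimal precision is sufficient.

v -2.094 0.365 1.542
v -1.262 0.803 1.562
v -1.455 1.092 3.277
v -2.286 0.655 3.258
v -1.529 1.114 1.48
v -1.722 1.403 3.195
v -1.907 1.277 1.41
v -2.1 1.566 3.125
v -2.323 1.26 1.366
v -2.516 1.549 3.081
v -2.693 1.065 1.357
v -2.886 1.354 3.072
v -2.945 0.732 1.385
v -3.138 1.021 3.1
v -3.028 0.326 1.444
v -3.22 0.615 3.159
v -2.925 -0.072 1.523
v -3.118 0.217 3.238
v -2.658 -0.383 1.605
v -2.851 -0.094 3.32
v -2.28 -0.546 1.675
v -2.473 -0.257 3.39
v -1.864 -0.529 1.719
v -2.057 -0.24 3.434
v -1.494 -0.334 1.728
v -1.687 -0.045 3.443
v -1.242 -0.001 1.7
v -1.435 0.288 3.415
v -1.16 0.405 1.641
v -1.352 0.694 3.356
v -2.525 -2.767 -4.453
v -1.943 -2.194 -3.912
v -3.132 -2.54 -2.266
v -3.715 -3.113 -2.807
v -2.377 -1.846 -4.152
v -3.566 -2.192 -2.506
v -2.867 -1.85 -4.507
v -4.056 -2.196 -2.861
v -3.227 -2.204 -4.842
v -4.416 -2.55 -3.196
v -3.319 -2.773 -5.028
v -4.508 -3.119 -3.382
v -3.108 -3.34 -4.994
v -4.297 -3.686 -3.348
v -2.674 -3.688 -4.754
v -3.863 -4.034 -3.108
v -2.184 -3.684 -4.399
v -3.373 -4.03 -2.753
v -1.824 -3.33 -4.064
v -3.013 -3.676 -2.418
v -1.732 -2.761 -3.878
v -2.921 -3.107 -2.232
v -0.889 2.436 2.68
v -0.135 2.287 3.167
v -0.729 3.24 2.678
v 0.025 3.092 3.165
v -0.265 2.308 1.675
v 0.489 2.16 2.162
v -0.105 3.113 1.673
v 0.649 2.964 2.16
v -3.668 -3.306 1.32
v -2.931 -3.005 1.172
v -3.129 -4.435 1.708
v -2.392 -4.134 1.56
v -2.833 -3.843 2.174
v -3.166 -3.145 1.934
v -2.894 -4.295 0.946
v -3.227 -3.597 0.706
v -2.453 -3.616 0.941
v -2.415 -3.337 1.7
v -3.645 -4.103 1.18
v -3.607 -3.824 1.939
v -3.347 -3.056 1.212
v -2.713 -4.384 1.668
v -2.972 -4.213 2.029
v -2.539 -4.036 1.942
v -3.485 -3.139 1.66
v -3.052 -2.962 1.573
v -2.994 -3.455 2.162
v -3.008 -4.478 1.307
v -2.575 -4.301 1.22
v -3.521 -3.404 0.938
v -3.088 -3.227 0.851
v -3.066 -3.985 0.718
v -2.633 -3.238 0.989
v -2.316 -3.902 1.218
v -2.611 -3.996 0.856
v -2.807 -3.586 0.715
v -2.61 -3.074 1.436
v -2.293 -3.738 1.664
v -2.553 -3.567 2.025
v -2.748 -3.157 1.884
v -2.329 -3.434 1.3
v -3.767 -3.702 1.216
v -3.45 -4.366 1.444
v -3.312 -4.283 0.996
v -3.507 -3.873 0.855
v -3.744 -3.538 1.662
v -3.427 -4.202 1.891
v -3.253 -3.854 2.165
v -3.449 -3.444 2.024
v -3.731 -4.006 1.58
f 2 1 5
f 2 5 3
f 3 5 6
f 3 6 4
f 5 1 7
f 5 7 6
f 6 7 8
f 6 8 4
f 7 1 9
f 7 9 8
f 8 9 10
f 8 10 4
f 9 1 11
f 9 11 10
f 10 11 12
f 10 12 4
f 11 1 13
f 11 13 12
f 12 13 14
f 12 14 4
f 13 1 15
f 13 15 14
f 14 15 16
f 14 16 4
f 15 1 17
f 15 17 16
f 16 17 18
f 16 18 4
f 17 1 19
f 17 19 18
f 18 19 20
f 18 20 4
f 19 1 21
f 19 21 20
f 20 21 22
f 20 22 4
f 21 1 23
f 21 23 22
f 22 23 24
f 22 24 4
f 23 1 25
f 23 25 24
f 24 25 26
f 24 26 4
f 25 1 27
f 25 27 26
f 26 27 28
f 26 28 4
f 27 1 29
f 27 29 28
f 28 29 30
f 28 30 4
f 29 1 2
f 29 2 30
f 30 2 3
f 30 3 4
f 32 31 35
f 32 35 33
f 33 35 36
f 33 36 34
f 35 31 37
f 35 37 36
f 36 37 38
f 36 38 34
f 37 31 39
f 37 39 38
f 38 39 40
f 38 40 34
f 39 31 41
f 39 41 40
f 40 41 42
f 40 42 34
f 41 31 43
f 41 43 42
f 42 43 44
f 42 44 34
f 43 31 45
f 43 45 44
f 44 45 46
f 44 46 34
f 45 31 47
f 45 47 46
f 46 47 48
f 46 48 34
f 47 31 49
f 47 49 48
f 48 49 50
f 48 50 34
f 49 31 51
f 49 51 50
f 50 51 52
f 50 52 34
f 51 31 32
f 51 32 52
f 52 32 33
f 52 33 34
f 54 56 53
f 57 54 53
f 53 56 55
f 55 57 53
f 54 60 56
f 58 54 57
f 58 60 54
f 56 60 55
f 59 57 55
f 55 60 59
f 59 58 57
f 60 58 59
f 61 98 77
f 98 72 101
f 77 101 66
f 98 101 77
f 61 77 73
f 77 66 78
f 73 78 62
f 77 78 73
f 61 73 82
f 73 62 83
f 82 83 68
f 73 83 82
f 61 82 94
f 82 68 97
f 94 97 71
f 82 97 94
f 61 94 98
f 94 71 102
f 98 102 72
f 94 102 98
f 62 78 89
f 78 66 92
f 89 92 70
f 78 92 89
f 66 101 79
f 101 72 100
f 79 100 65
f 101 100 79
f 72 102 99
f 102 71 95
f 99 95 63
f 102 95 99
f 71 97 96
f 97 68 84
f 96 84 67
f 97 84 96
f 68 83 88
f 83 62 85
f 88 85 69
f 83 85 88
f 64 90 76
f 90 70 91
f 76 91 65
f 90 91 76
f 64 76 74
f 76 65 75
f 74 75 63
f 76 75 74
f 64 74 81
f 74 63 80
f 81 80 67
f 74 80 81
f 64 81 86
f 81 67 87
f 86 87 69
f 81 87 86
f 64 86 90
f 86 69 93
f 90 93 70
f 86 93 90
f 65 91 79
f 91 70 92
f 79 92 66
f 91 92 79
f 63 75 99
f 75 65 100
f 99 100 72
f 75 100 99
f 67 80 96
f 80 63 95
f 96 95 71
f 80 95 96
f 69 87 88
f 87 67 84
f 88 84 68
f 87 84 88
f 70 93 89
f 93 69 85
f 89 85 62
f 93 85 89



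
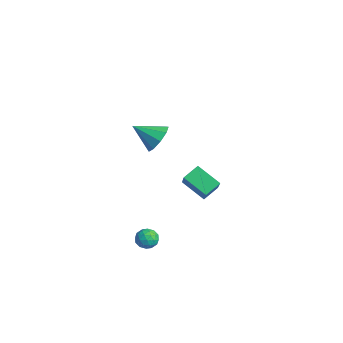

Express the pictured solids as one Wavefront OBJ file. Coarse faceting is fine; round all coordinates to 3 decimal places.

v -3.586 2.921 -4.033
v -3.802 3.901 -3.451
v -2.343 3.741 -4.952
v -2.56 4.721 -4.371
v -2.16 2.379 -2.589
v -2.377 3.359 -2.008
v -0.918 3.199 -3.509
v -1.134 4.179 -2.927
v 1.875 -1.574 -3.08
v 2.262 -1.115 -3.449
v 1.998 -2.345 -3.911
v 2.385 -1.886 -4.28
v 2.64 -2.164 -3.685
v 2.564 -1.688 -3.171
v 1.696 -1.772 -4.189
v 1.62 -1.296 -3.675
v 2.152 -1.237 -4.134
v 2.735 -1.48 -3.822
v 1.525 -1.98 -3.538
v 2.108 -2.223 -3.226
v 2.058 -1.277 -3.191
v 2.202 -2.183 -4.169
v 2.352 -2.347 -3.819
v 2.58 -2.077 -4.035
v 2.235 -1.614 -3.029
v 2.463 -1.344 -3.245
v 2.685 -1.961 -3.384
v 1.797 -2.116 -4.115
v 2.025 -1.846 -4.331
v 1.68 -1.383 -3.325
v 1.908 -1.113 -3.541
v 1.575 -1.499 -3.976
v 2.22 -1.079 -3.811
v 2.293 -1.532 -4.299
v 1.887 -1.465 -4.246
v 1.843 -1.185 -3.944
v 2.563 -1.222 -3.628
v 2.636 -1.675 -4.116
v 2.785 -1.838 -3.767
v 2.741 -1.558 -3.465
v 2.498 -1.293 -4.03
v 1.624 -1.785 -3.244
v 1.697 -2.238 -3.732
v 1.519 -1.902 -3.895
v 1.475 -1.622 -3.593
v 1.967 -1.928 -3.061
v 2.04 -2.381 -3.549
v 2.417 -2.275 -3.416
v 2.373 -1.995 -3.114
v 1.762 -2.167 -3.33
v 1.115 -0.588 3.416
v 1.877 -1.194 3.235
v 0.385 -1.772 4.304
v 1.992 -0.84 3.8
v 1.697 -0.369 4.186
v 1.129 0 4.211
v 0.555 0.094 3.864
v 0.243 -0.132 3.307
v 0.339 -0.571 2.801
v 0.798 -1.019 2.582
v 1.405 -1.265 2.754
f 2 4 1
f 5 2 1
f 1 4 3
f 3 5 1
f 2 8 4
f 6 2 5
f 6 8 2
f 4 8 3
f 7 5 3
f 3 8 7
f 7 6 5
f 8 6 7
f 9 46 25
f 46 20 49
f 25 49 14
f 46 49 25
f 9 25 21
f 25 14 26
f 21 26 10
f 25 26 21
f 9 21 30
f 21 10 31
f 30 31 16
f 21 31 30
f 9 30 42
f 30 16 45
f 42 45 19
f 30 45 42
f 9 42 46
f 42 19 50
f 46 50 20
f 42 50 46
f 10 26 37
f 26 14 40
f 37 40 18
f 26 40 37
f 14 49 27
f 49 20 48
f 27 48 13
f 49 48 27
f 20 50 47
f 50 19 43
f 47 43 11
f 50 43 47
f 19 45 44
f 45 16 32
f 44 32 15
f 45 32 44
f 16 31 36
f 31 10 33
f 36 33 17
f 31 33 36
f 12 38 24
f 38 18 39
f 24 39 13
f 38 39 24
f 12 24 22
f 24 13 23
f 22 23 11
f 24 23 22
f 12 22 29
f 22 11 28
f 29 28 15
f 22 28 29
f 12 29 34
f 29 15 35
f 34 35 17
f 29 35 34
f 12 34 38
f 34 17 41
f 38 41 18
f 34 41 38
f 13 39 27
f 39 18 40
f 27 40 14
f 39 40 27
f 11 23 47
f 23 13 48
f 47 48 20
f 23 48 47
f 15 28 44
f 28 11 43
f 44 43 19
f 28 43 44
f 17 35 36
f 35 15 32
f 36 32 16
f 35 32 36
f 18 41 37
f 41 17 33
f 37 33 10
f 41 33 37
f 52 51 54
f 52 54 53
f 54 51 55
f 54 55 53
f 55 51 56
f 55 56 53
f 56 51 57
f 56 57 53
f 57 51 58
f 57 58 53
f 58 51 59
f 58 59 53
f 59 51 60
f 59 60 53
f 60 51 61
f 60 61 53
f 61 51 52
f 61 52 53



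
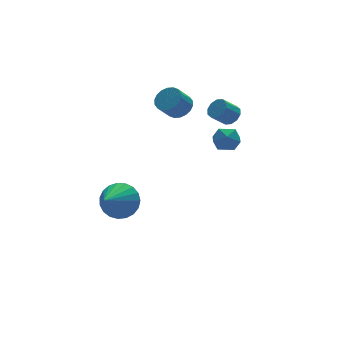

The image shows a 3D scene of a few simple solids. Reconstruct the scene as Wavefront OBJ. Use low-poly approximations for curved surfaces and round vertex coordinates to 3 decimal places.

v -0.043 -1.743 3.297
v 0.672 -1.791 3.599
v -0.052 -2.989 3.121
v 0.663 -3.037 3.423
v 0.06 -2.854 3.879
v 0.065 -2.084 3.988
v 0.555 -2.696 2.732
v 0.56 -1.926 2.841
v 1.042 -2.38 3.25
v 0.736 -2.478 3.959
v -0.116 -2.302 2.761
v -0.422 -2.4 3.47
v -2.861 2.252 -2.665
v -2.137 1.489 -2.421
v -4.219 1.308 -1.595
v -2.079 1.783 -2.087
v -2.156 2.159 -1.853
v -2.354 2.551 -1.759
v -2.641 2.891 -1.822
v -2.965 3.12 -2.031
v -3.272 3.2 -2.35
v -3.507 3.116 -2.723
v -3.631 2.882 -3.086
v -3.622 2.54 -3.376
v -3.481 2.148 -3.543
v -3.233 1.774 -3.559
v -2.921 1.482 -3.42
v -2.598 1.324 -3.151
v -2.321 1.327 -2.797
v 0.592 2.421 2.907
v 1.169 2.426 3.402
v 0.445 2.304 4.248
v -0.132 2.299 3.753
v 1.087 2.753 3.379
v 0.363 2.632 4.224
v 0.907 3.015 3.262
v 0.182 2.893 4.108
v 0.664 3.159 3.075
v -0.06 3.037 3.921
v 0.408 3.156 2.855
v -0.317 3.035 3.701
v 0.187 3.008 2.645
v -0.537 2.887 3.491
v 0.047 2.744 2.487
v -0.677 2.622 3.333
v 0.015 2.416 2.412
v -0.709 2.294 3.258
v 0.097 2.088 2.436
v -0.627 1.967 3.281
v 0.278 1.827 2.552
v -0.447 1.705 3.398
v 0.52 1.683 2.739
v -0.204 1.561 3.585
v 0.777 1.685 2.959
v 0.052 1.564 3.805
v 0.997 1.833 3.169
v 0.273 1.712 4.015
v 1.137 2.098 3.327
v 0.413 1.976 4.173
v 1.909 -0.188 3.292
v 2.287 -0.402 3.721
v 1.529 -0.347 4.416
v 1.151 -0.132 3.988
v 2.313 -0.026 3.72
v 1.555 0.029 4.415
v 2.185 0.289 3.555
v 1.427 0.344 4.251
v 1.952 0.421 3.291
v 1.194 0.476 3.986
v 1.702 0.321 3.026
v 0.944 0.376 3.722
v 1.531 0.027 2.864
v 0.773 0.082 3.559
v 1.505 -0.349 2.865
v 0.747 -0.294 3.56
v 1.633 -0.664 3.029
v 0.875 -0.609 3.725
v 1.866 -0.796 3.294
v 1.108 -0.741 3.989
v 2.116 -0.696 3.558
v 1.358 -0.641 4.254
f 1 12 6
f 1 6 2
f 1 2 8
f 1 8 11
f 1 11 12
f 2 6 10
f 6 12 5
f 12 11 3
f 11 8 7
f 8 2 9
f 4 10 5
f 4 5 3
f 4 3 7
f 4 7 9
f 4 9 10
f 5 10 6
f 3 5 12
f 7 3 11
f 9 7 8
f 10 9 2
f 14 13 16
f 14 16 15
f 16 13 17
f 16 17 15
f 17 13 18
f 17 18 15
f 18 13 19
f 18 19 15
f 19 13 20
f 19 20 15
f 20 13 21
f 20 21 15
f 21 13 22
f 21 22 15
f 22 13 23
f 22 23 15
f 23 13 24
f 23 24 15
f 24 13 25
f 24 25 15
f 25 13 26
f 25 26 15
f 26 13 27
f 26 27 15
f 27 13 28
f 27 28 15
f 28 13 29
f 28 29 15
f 29 13 14
f 29 14 15
f 31 30 34
f 31 34 32
f 32 34 35
f 32 35 33
f 34 30 36
f 34 36 35
f 35 36 37
f 35 37 33
f 36 30 38
f 36 38 37
f 37 38 39
f 37 39 33
f 38 30 40
f 38 40 39
f 39 40 41
f 39 41 33
f 40 30 42
f 40 42 41
f 41 42 43
f 41 43 33
f 42 30 44
f 42 44 43
f 43 44 45
f 43 45 33
f 44 30 46
f 44 46 45
f 45 46 47
f 45 47 33
f 46 30 48
f 46 48 47
f 47 48 49
f 47 49 33
f 48 30 50
f 48 50 49
f 49 50 51
f 49 51 33
f 50 30 52
f 50 52 51
f 51 52 53
f 51 53 33
f 52 30 54
f 52 54 53
f 53 54 55
f 53 55 33
f 54 30 56
f 54 56 55
f 55 56 57
f 55 57 33
f 56 30 58
f 56 58 57
f 57 58 59
f 57 59 33
f 58 30 31
f 58 31 59
f 59 31 32
f 59 32 33
f 61 60 64
f 61 64 62
f 62 64 65
f 62 65 63
f 64 60 66
f 64 66 65
f 65 66 67
f 65 67 63
f 66 60 68
f 66 68 67
f 67 68 69
f 67 69 63
f 68 60 70
f 68 70 69
f 69 70 71
f 69 71 63
f 70 60 72
f 70 72 71
f 71 72 73
f 71 73 63
f 72 60 74
f 72 74 73
f 73 74 75
f 73 75 63
f 74 60 76
f 74 76 75
f 75 76 77
f 75 77 63
f 76 60 78
f 76 78 77
f 77 78 79
f 77 79 63
f 78 60 80
f 78 80 79
f 79 80 81
f 79 81 63
f 80 60 61
f 80 61 81
f 81 61 62
f 81 62 63



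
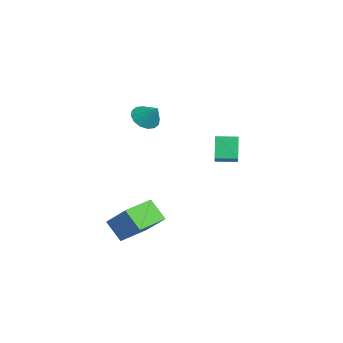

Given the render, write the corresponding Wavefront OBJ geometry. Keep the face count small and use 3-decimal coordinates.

v 1.891 -3.511 -3.441
v 3.35 -2.691 -2.029
v 2.509 -2.877 -4.447
v 3.968 -2.057 -3.035
v 2.812 -4.763 -3.665
v 4.271 -3.943 -2.253
v 3.43 -4.129 -4.671
v 4.889 -3.309 -3.259
v -3.184 1.05 -0.926
v -1.884 0.902 -0.152
v -3.048 2.192 -0.935
v -1.749 2.044 -0.161
v -2.471 0.956 -2.139
v -1.172 0.808 -1.365
v -2.336 2.098 -2.148
v -1.036 1.95 -1.374
v -0.534 -2.655 1.8
v -0.144 -2.246 1.234
v 0.134 -2.105 2.66
v -0.468 -2.009 1.334
v -0.81 -1.944 1.559
v -1.078 -2.07 1.848
v -1.2 -2.353 2.125
v -1.144 -2.717 2.315
v -0.925 -3.065 2.367
v -0.6 -3.302 2.267
v -0.259 -3.367 2.042
v 0.009 -3.24 1.752
v 0.132 -2.957 1.476
v 0.075 -2.594 1.286
f 2 4 1
f 5 2 1
f 1 4 3
f 3 5 1
f 2 8 4
f 6 2 5
f 6 8 2
f 4 8 3
f 7 5 3
f 3 8 7
f 7 6 5
f 8 6 7
f 10 12 9
f 13 10 9
f 9 12 11
f 11 13 9
f 10 16 12
f 14 10 13
f 14 16 10
f 12 16 11
f 15 13 11
f 11 16 15
f 15 14 13
f 16 14 15
f 18 17 20
f 18 20 19
f 20 17 21
f 20 21 19
f 21 17 22
f 21 22 19
f 22 17 23
f 22 23 19
f 23 17 24
f 23 24 19
f 24 17 25
f 24 25 19
f 25 17 26
f 25 26 19
f 26 17 27
f 26 27 19
f 27 17 28
f 27 28 19
f 28 17 29
f 28 29 19
f 29 17 30
f 29 30 19
f 30 17 18
f 30 18 19



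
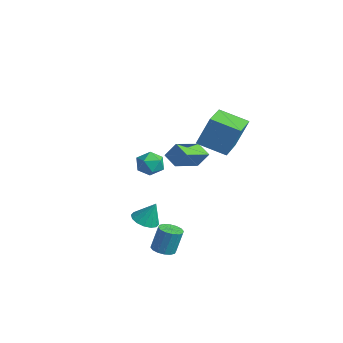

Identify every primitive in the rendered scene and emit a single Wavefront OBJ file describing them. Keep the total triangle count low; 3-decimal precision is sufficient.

v 0.192 1.297 2.918
v 0.544 1.942 4.735
v 1.395 2.493 2.26
v 1.747 3.139 4.076
v 1.693 -0.099 3.124
v 2.045 0.547 4.94
v 2.896 1.098 2.465
v 3.248 1.743 4.282
v -1.368 -1.603 -3.845
v -0.944 -2.327 -3.706
v -0.972 -1.117 -2.515
v -0.651 -2.057 -3.892
v -0.549 -1.666 -4.066
v -0.667 -1.257 -4.18
v -0.973 -0.942 -4.204
v -1.385 -0.804 -4.132
v -1.792 -0.88 -3.984
v -2.085 -1.15 -3.797
v -2.186 -1.541 -3.624
v -2.068 -1.949 -3.51
v -1.762 -2.265 -3.485
v -1.351 -2.403 -3.557
v -4.738 0.323 -0.727
v -3.995 0.871 -0.669
v -3.885 -0.771 -1.291
v -3.142 -0.223 -1.233
v -3.544 -0.541 -0.462
v -4.071 0.135 -0.114
v -3.809 -0.035 -1.846
v -4.336 0.641 -1.498
v -3.421 0.65 -1.36
v -3.257 0.337 -0.505
v -4.623 -0.237 -1.455
v -4.459 -0.55 -0.6
v -0.621 -0.117 0.351
v -1.546 -0.279 0.821
v -1.28 1.654 -0.335
v -2.205 1.492 0.135
v -0.235 0.388 1.285
v -1.16 0.226 1.755
v -0.894 2.159 0.599
v -1.819 1.997 1.069
v 3.003 -2.751 -3.656
v 3.646 -3.026 -3.631
v 3.76 -2.625 -2.138
v 3.117 -2.349 -2.164
v 3.696 -2.681 -3.728
v 3.81 -2.279 -2.235
v 3.56 -2.354 -3.805
v 3.674 -1.953 -2.313
v 3.275 -2.133 -3.843
v 3.389 -1.732 -2.35
v 2.917 -2.078 -3.831
v 3.031 -1.677 -2.338
v 2.582 -2.203 -3.772
v 2.696 -1.802 -2.279
v 2.36 -2.475 -3.682
v 2.474 -2.074 -2.189
v 2.31 -2.821 -3.585
v 2.424 -2.419 -2.092
v 2.446 -3.147 -3.507
v 2.56 -2.746 -2.015
v 2.731 -3.368 -3.47
v 2.845 -2.967 -1.977
v 3.089 -3.423 -3.482
v 3.203 -3.022 -1.989
v 3.424 -3.298 -3.541
v 3.538 -2.897 -2.048
f 2 4 1
f 5 2 1
f 1 4 3
f 3 5 1
f 2 8 4
f 6 2 5
f 6 8 2
f 4 8 3
f 7 5 3
f 3 8 7
f 7 6 5
f 8 6 7
f 10 9 12
f 10 12 11
f 12 9 13
f 12 13 11
f 13 9 14
f 13 14 11
f 14 9 15
f 14 15 11
f 15 9 16
f 15 16 11
f 16 9 17
f 16 17 11
f 17 9 18
f 17 18 11
f 18 9 19
f 18 19 11
f 19 9 20
f 19 20 11
f 20 9 21
f 20 21 11
f 21 9 22
f 21 22 11
f 22 9 10
f 22 10 11
f 23 34 28
f 23 28 24
f 23 24 30
f 23 30 33
f 23 33 34
f 24 28 32
f 28 34 27
f 34 33 25
f 33 30 29
f 30 24 31
f 26 32 27
f 26 27 25
f 26 25 29
f 26 29 31
f 26 31 32
f 27 32 28
f 25 27 34
f 29 25 33
f 31 29 30
f 32 31 24
f 36 38 35
f 39 36 35
f 35 38 37
f 37 39 35
f 36 42 38
f 40 36 39
f 40 42 36
f 38 42 37
f 41 39 37
f 37 42 41
f 41 40 39
f 42 40 41
f 44 43 47
f 44 47 45
f 45 47 48
f 45 48 46
f 47 43 49
f 47 49 48
f 48 49 50
f 48 50 46
f 49 43 51
f 49 51 50
f 50 51 52
f 50 52 46
f 51 43 53
f 51 53 52
f 52 53 54
f 52 54 46
f 53 43 55
f 53 55 54
f 54 55 56
f 54 56 46
f 55 43 57
f 55 57 56
f 56 57 58
f 56 58 46
f 57 43 59
f 57 59 58
f 58 59 60
f 58 60 46
f 59 43 61
f 59 61 60
f 60 61 62
f 60 62 46
f 61 43 63
f 61 63 62
f 62 63 64
f 62 64 46
f 63 43 65
f 63 65 64
f 64 65 66
f 64 66 46
f 65 43 67
f 65 67 66
f 66 67 68
f 66 68 46
f 67 43 44
f 67 44 68
f 68 44 45
f 68 45 46



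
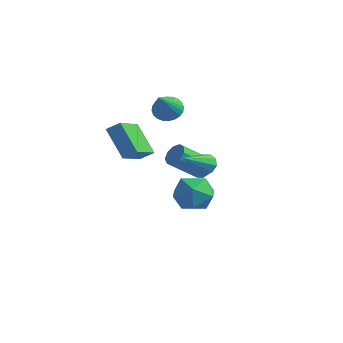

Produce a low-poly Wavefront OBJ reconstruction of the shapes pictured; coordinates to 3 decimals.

v 0.577 2.948 0.116
v 0.877 2.474 -0.251
v 0.203 1.079 0.997
v -0.097 1.552 1.364
v 1.163 2.626 0.073
v 0.489 1.231 1.321
v 1.175 2.928 0.417
v 0.501 1.533 1.665
v 0.907 3.24 0.621
v 0.233 1.844 1.869
v 0.485 3.414 0.588
v -0.19 2.019 1.836
v 0.106 3.371 0.334
v -0.569 1.975 1.582
v -0.053 3.129 -0.022
v -0.727 1.734 1.227
v 0.083 2.803 -0.313
v -0.591 1.407 0.935
v 0.451 2.544 -0.404
v -0.224 1.149 0.844
v 3.787 -0.69 2.856
v 4.378 -0.605 2.922
v 3.913 -2.41 3.944
v 4.174 -0.425 3.23
v 3.79 -0.369 3.363
v 3.404 -0.463 3.258
v 3.198 -0.663 2.965
v 3.267 -0.876 2.621
v 3.58 -1.001 2.387
v 3.99 -0.981 2.372
v 4.305 -0.824 2.583
v 0.666 3.543 -1.618
v 1.401 2.634 -1.407
v -0.821 2.326 -1.673
v -0.086 1.417 -1.462
v -0.299 2.219 -0.611
v 0.62 2.972 -0.578
v -0.04 1.988 -2.502
v 0.879 2.741 -2.469
v 0.965 1.674 -1.953
v 0.805 1.816 -0.785
v -0.225 3.144 -2.295
v -0.385 3.286 -1.127
v -2.17 1.358 0.42
v -1.595 -0.451 1.341
v -3.524 1.641 1.822
v -2.949 -0.168 2.743
v -1.611 1.768 0.877
v -1.036 -0.041 1.798
v -2.965 2.051 2.279
v -2.39 0.242 3.2
v -2.71 3.942 2.777
v -2.279 3.564 2.205
v -2.01 2.518 4.243
v -2.069 3.776 2.31
v -1.957 4.013 2.487
v -1.959 4.239 2.707
v -2.076 4.42 2.939
v -2.289 4.528 3.145
v -2.566 4.547 3.296
v -2.865 4.474 3.368
v -3.14 4.32 3.35
v -3.35 4.108 3.244
v -3.462 3.871 3.068
v -3.46 3.645 2.847
v -3.344 3.464 2.615
v -3.13 3.356 2.409
v -2.853 3.337 2.258
v -2.554 3.41 2.186
f 2 1 5
f 2 5 3
f 3 5 6
f 3 6 4
f 5 1 7
f 5 7 6
f 6 7 8
f 6 8 4
f 7 1 9
f 7 9 8
f 8 9 10
f 8 10 4
f 9 1 11
f 9 11 10
f 10 11 12
f 10 12 4
f 11 1 13
f 11 13 12
f 12 13 14
f 12 14 4
f 13 1 15
f 13 15 14
f 14 15 16
f 14 16 4
f 15 1 17
f 15 17 16
f 16 17 18
f 16 18 4
f 17 1 19
f 17 19 18
f 18 19 20
f 18 20 4
f 19 1 2
f 19 2 20
f 20 2 3
f 20 3 4
f 22 21 24
f 22 24 23
f 24 21 25
f 24 25 23
f 25 21 26
f 25 26 23
f 26 21 27
f 26 27 23
f 27 21 28
f 27 28 23
f 28 21 29
f 28 29 23
f 29 21 30
f 29 30 23
f 30 21 31
f 30 31 23
f 31 21 22
f 31 22 23
f 32 43 37
f 32 37 33
f 32 33 39
f 32 39 42
f 32 42 43
f 33 37 41
f 37 43 36
f 43 42 34
f 42 39 38
f 39 33 40
f 35 41 36
f 35 36 34
f 35 34 38
f 35 38 40
f 35 40 41
f 36 41 37
f 34 36 43
f 38 34 42
f 40 38 39
f 41 40 33
f 45 47 44
f 48 45 44
f 44 47 46
f 46 48 44
f 45 51 47
f 49 45 48
f 49 51 45
f 47 51 46
f 50 48 46
f 46 51 50
f 50 49 48
f 51 49 50
f 53 52 55
f 53 55 54
f 55 52 56
f 55 56 54
f 56 52 57
f 56 57 54
f 57 52 58
f 57 58 54
f 58 52 59
f 58 59 54
f 59 52 60
f 59 60 54
f 60 52 61
f 60 61 54
f 61 52 62
f 61 62 54
f 62 52 63
f 62 63 54
f 63 52 64
f 63 64 54
f 64 52 65
f 64 65 54
f 65 52 66
f 65 66 54
f 66 52 67
f 66 67 54
f 67 52 68
f 67 68 54
f 68 52 69
f 68 69 54
f 69 52 53
f 69 53 54



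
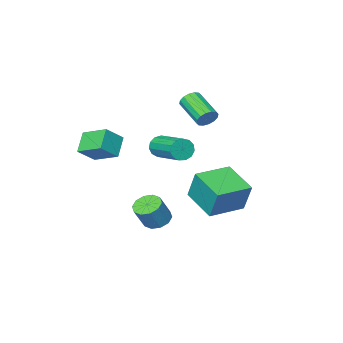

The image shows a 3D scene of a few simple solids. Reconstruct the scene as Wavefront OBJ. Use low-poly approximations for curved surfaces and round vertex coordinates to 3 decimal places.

v 2.305 3.202 -1.323
v 2.853 3.525 -1.661
v 3.503 3.642 -0.495
v 2.955 3.318 -0.157
v 2.566 3.839 -1.532
v 3.215 3.956 -0.366
v 2.179 3.91 -1.324
v 2.829 4.027 -0.158
v 1.84 3.711 -1.115
v 2.49 3.828 0.051
v 1.679 3.316 -0.986
v 2.329 3.433 0.18
v 1.757 2.878 -0.985
v 2.407 2.995 0.181
v 2.045 2.564 -1.114
v 2.694 2.681 0.052
v 2.431 2.493 -1.322
v 3.081 2.61 -0.156
v 2.77 2.692 -1.531
v 3.42 2.809 -0.365
v 2.931 3.087 -1.66
v 3.581 3.204 -0.494
v 2.564 -1.667 0.653
v 1.847 -2.291 1.48
v 2.1 -0.339 1.254
v 1.383 -0.963 2.081
v 3.497 -1.697 1.439
v 2.78 -2.321 2.266
v 3.033 -0.369 2.04
v 2.316 -0.993 2.867
v -2.371 0.605 2.951
v -2.026 0.381 2.515
v -2.123 -1.168 3.232
v -2.469 -0.945 3.669
v -1.827 0.471 2.736
v -1.925 -1.079 3.453
v -1.775 0.597 3.015
v -1.872 -0.953 3.732
v -1.882 0.725 3.277
v -1.979 -0.825 3.994
v -2.12 0.82 3.452
v -2.218 -0.729 4.169
v -2.426 0.858 3.492
v -2.523 -0.691 4.209
v -2.717 0.828 3.388
v -2.814 -0.721 4.105
v -2.915 0.739 3.167
v -3.013 -0.811 3.884
v -2.968 0.613 2.888
v -3.065 -0.937 3.605
v -2.861 0.485 2.626
v -2.958 -1.065 3.343
v -2.622 0.389 2.451
v -2.72 -1.16 3.168
v -2.317 0.351 2.411
v -2.414 -1.198 3.128
v -4.312 -0.832 -2.82
v -4.335 -0.231 -1.156
v -4.264 1.068 -3.505
v -4.287 1.669 -1.84
v -2.273 -0.869 -2.78
v -2.296 -0.268 -1.115
v -2.225 1.031 -3.464
v -2.248 1.632 -1.8
v 0.257 0.527 1.77
v 0.56 0.669 1.213
v 0.686 2.595 1.773
v 0.383 2.453 2.33
v 0.202 0.711 1.149
v 0.327 2.637 1.709
v -0.139 0.694 1.283
v -0.013 2.621 1.843
v -0.354 0.625 1.571
v -0.228 2.551 2.131
v -0.375 0.524 1.922
v -0.249 2.45 2.482
v -0.195 0.424 2.225
v -0.069 2.35 2.785
v 0.128 0.357 2.384
v 0.254 2.283 2.944
v 0.492 0.344 2.348
v 0.618 2.27 2.908
v 0.782 0.389 2.128
v 0.908 2.315 2.688
v 0.905 0.477 1.795
v 1.03 2.404 2.354
v 0.822 0.582 1.453
v 0.948 2.508 2.013
f 2 1 5
f 2 5 3
f 3 5 6
f 3 6 4
f 5 1 7
f 5 7 6
f 6 7 8
f 6 8 4
f 7 1 9
f 7 9 8
f 8 9 10
f 8 10 4
f 9 1 11
f 9 11 10
f 10 11 12
f 10 12 4
f 11 1 13
f 11 13 12
f 12 13 14
f 12 14 4
f 13 1 15
f 13 15 14
f 14 15 16
f 14 16 4
f 15 1 17
f 15 17 16
f 16 17 18
f 16 18 4
f 17 1 19
f 17 19 18
f 18 19 20
f 18 20 4
f 19 1 21
f 19 21 20
f 20 21 22
f 20 22 4
f 21 1 2
f 21 2 22
f 22 2 3
f 22 3 4
f 24 26 23
f 27 24 23
f 23 26 25
f 25 27 23
f 24 30 26
f 28 24 27
f 28 30 24
f 26 30 25
f 29 27 25
f 25 30 29
f 29 28 27
f 30 28 29
f 32 31 35
f 32 35 33
f 33 35 36
f 33 36 34
f 35 31 37
f 35 37 36
f 36 37 38
f 36 38 34
f 37 31 39
f 37 39 38
f 38 39 40
f 38 40 34
f 39 31 41
f 39 41 40
f 40 41 42
f 40 42 34
f 41 31 43
f 41 43 42
f 42 43 44
f 42 44 34
f 43 31 45
f 43 45 44
f 44 45 46
f 44 46 34
f 45 31 47
f 45 47 46
f 46 47 48
f 46 48 34
f 47 31 49
f 47 49 48
f 48 49 50
f 48 50 34
f 49 31 51
f 49 51 50
f 50 51 52
f 50 52 34
f 51 31 53
f 51 53 52
f 52 53 54
f 52 54 34
f 53 31 55
f 53 55 54
f 54 55 56
f 54 56 34
f 55 31 32
f 55 32 56
f 56 32 33
f 56 33 34
f 58 60 57
f 61 58 57
f 57 60 59
f 59 61 57
f 58 64 60
f 62 58 61
f 62 64 58
f 60 64 59
f 63 61 59
f 59 64 63
f 63 62 61
f 64 62 63
f 66 65 69
f 66 69 67
f 67 69 70
f 67 70 68
f 69 65 71
f 69 71 70
f 70 71 72
f 70 72 68
f 71 65 73
f 71 73 72
f 72 73 74
f 72 74 68
f 73 65 75
f 73 75 74
f 74 75 76
f 74 76 68
f 75 65 77
f 75 77 76
f 76 77 78
f 76 78 68
f 77 65 79
f 77 79 78
f 78 79 80
f 78 80 68
f 79 65 81
f 79 81 80
f 80 81 82
f 80 82 68
f 81 65 83
f 81 83 82
f 82 83 84
f 82 84 68
f 83 65 85
f 83 85 84
f 84 85 86
f 84 86 68
f 85 65 87
f 85 87 86
f 86 87 88
f 86 88 68
f 87 65 66
f 87 66 88
f 88 66 67
f 88 67 68



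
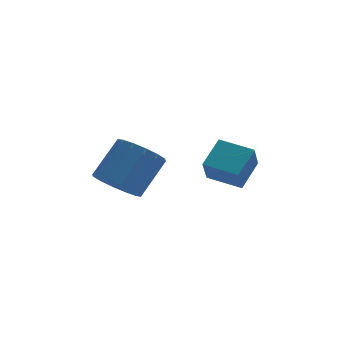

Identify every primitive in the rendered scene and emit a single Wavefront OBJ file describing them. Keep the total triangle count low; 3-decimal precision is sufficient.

v -0.739 -2.285 -3.39
v -0.9 -2.847 -2.554
v -0.233 -1.551 -2.798
v -0.394 -2.113 -1.963
v 0.214 -2.807 -3.557
v 0.053 -3.369 -2.722
v 0.72 -2.073 -2.966
v 0.559 -2.635 -2.13
v -3.286 -2.924 -3.299
v -2.659 -3.369 -3.431
v -1.928 -2.642 -2.412
v -2.554 -2.196 -2.281
v -2.62 -3.056 -3.683
v -1.888 -2.329 -2.664
v -2.759 -2.707 -3.832
v -2.027 -1.98 -2.813
v -3.039 -2.417 -3.838
v -2.307 -1.689 -2.82
v -3.385 -2.262 -3.7
v -2.654 -1.535 -2.681
v -3.705 -2.284 -3.455
v -2.973 -1.557 -2.436
v -3.912 -2.478 -3.168
v -3.181 -1.751 -2.149
v -3.952 -2.791 -2.916
v -3.22 -2.064 -1.897
v -3.813 -3.14 -2.767
v -3.081 -2.413 -1.748
v -3.533 -3.431 -2.76
v -2.801 -2.703 -1.742
v -3.186 -3.585 -2.899
v -2.455 -2.858 -1.88
v -2.867 -3.563 -3.144
v -2.135 -2.836 -2.125
f 2 4 1
f 5 2 1
f 1 4 3
f 3 5 1
f 2 8 4
f 6 2 5
f 6 8 2
f 4 8 3
f 7 5 3
f 3 8 7
f 7 6 5
f 8 6 7
f 10 9 13
f 10 13 11
f 11 13 14
f 11 14 12
f 13 9 15
f 13 15 14
f 14 15 16
f 14 16 12
f 15 9 17
f 15 17 16
f 16 17 18
f 16 18 12
f 17 9 19
f 17 19 18
f 18 19 20
f 18 20 12
f 19 9 21
f 19 21 20
f 20 21 22
f 20 22 12
f 21 9 23
f 21 23 22
f 22 23 24
f 22 24 12
f 23 9 25
f 23 25 24
f 24 25 26
f 24 26 12
f 25 9 27
f 25 27 26
f 26 27 28
f 26 28 12
f 27 9 29
f 27 29 28
f 28 29 30
f 28 30 12
f 29 9 31
f 29 31 30
f 30 31 32
f 30 32 12
f 31 9 33
f 31 33 32
f 32 33 34
f 32 34 12
f 33 9 10
f 33 10 34
f 34 10 11
f 34 11 12

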